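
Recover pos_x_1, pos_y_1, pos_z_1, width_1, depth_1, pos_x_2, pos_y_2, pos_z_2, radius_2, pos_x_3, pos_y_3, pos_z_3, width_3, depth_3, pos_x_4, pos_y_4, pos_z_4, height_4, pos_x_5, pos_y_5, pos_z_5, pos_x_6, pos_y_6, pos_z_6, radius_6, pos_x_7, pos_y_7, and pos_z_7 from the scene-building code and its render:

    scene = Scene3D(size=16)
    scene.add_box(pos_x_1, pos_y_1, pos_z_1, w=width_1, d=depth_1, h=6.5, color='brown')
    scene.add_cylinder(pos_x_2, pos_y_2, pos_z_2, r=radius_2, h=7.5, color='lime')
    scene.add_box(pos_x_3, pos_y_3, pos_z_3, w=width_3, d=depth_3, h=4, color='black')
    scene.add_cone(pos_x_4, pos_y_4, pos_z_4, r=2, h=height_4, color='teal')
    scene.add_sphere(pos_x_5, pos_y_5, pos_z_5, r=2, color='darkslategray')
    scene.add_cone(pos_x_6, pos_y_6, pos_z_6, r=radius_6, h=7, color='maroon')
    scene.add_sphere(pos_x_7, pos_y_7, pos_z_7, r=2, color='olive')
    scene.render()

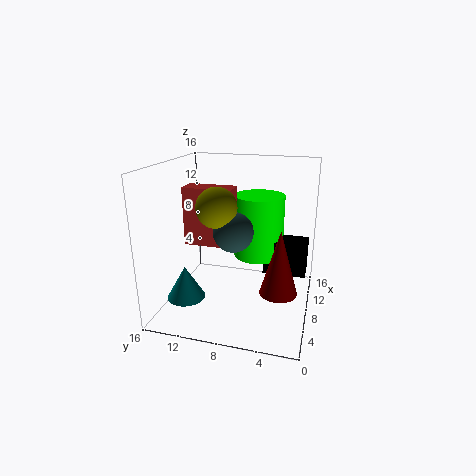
pos_x_1 = 7; pos_y_1 = 8.5; pos_z_1 = 7; width_1 = 2.5; depth_1 = 5.5; pos_x_2 = 12; pos_y_2 = 6.5; pos_z_2 = 4.5; radius_2 = 3; pos_x_3 = 10; pos_y_3 = 0.5; pos_z_3 = 3; width_3 = 3; depth_3 = 5; pos_x_4 = 3.5; pos_y_4 = 12.5; pos_z_4 = 2.5; height_4 = 3.5; pos_x_5 = 4.5; pos_y_5 = 7.5; pos_z_5 = 10; pos_x_6 = 6; pos_y_6 = 3; pos_z_6 = 3; radius_6 = 2; pos_x_7 = 4; pos_y_7 = 9; pos_z_7 = 12.5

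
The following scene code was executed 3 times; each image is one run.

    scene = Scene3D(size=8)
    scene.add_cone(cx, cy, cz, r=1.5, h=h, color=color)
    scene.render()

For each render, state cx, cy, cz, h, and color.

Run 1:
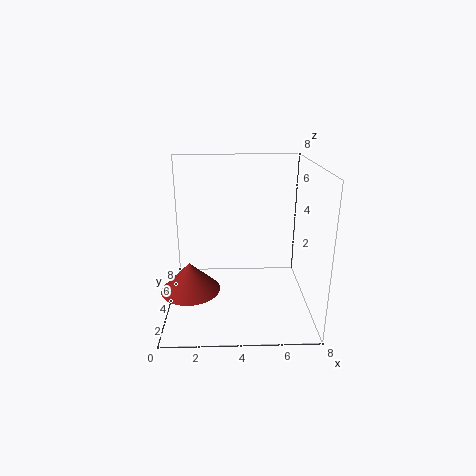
cx = 1.5, cy = 2, cz = 2, h = 1.5, color = 'brown'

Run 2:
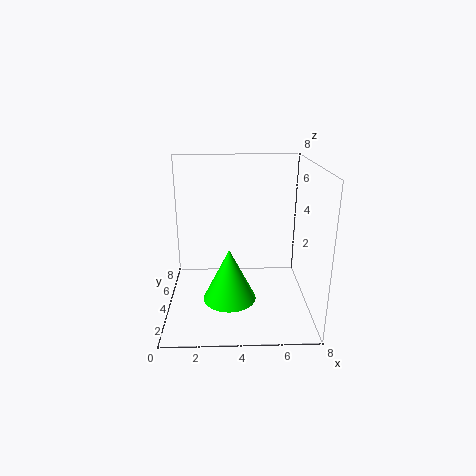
cx = 3.5, cy = 3.5, cz = 0.5, h = 3, color = 'lime'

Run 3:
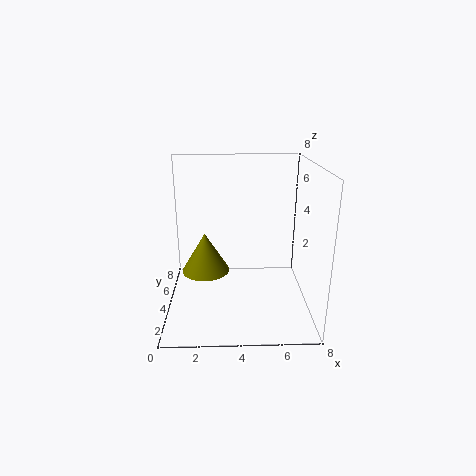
cx = 2, cy = 6, cz = 1, h = 2.5, color = 'olive'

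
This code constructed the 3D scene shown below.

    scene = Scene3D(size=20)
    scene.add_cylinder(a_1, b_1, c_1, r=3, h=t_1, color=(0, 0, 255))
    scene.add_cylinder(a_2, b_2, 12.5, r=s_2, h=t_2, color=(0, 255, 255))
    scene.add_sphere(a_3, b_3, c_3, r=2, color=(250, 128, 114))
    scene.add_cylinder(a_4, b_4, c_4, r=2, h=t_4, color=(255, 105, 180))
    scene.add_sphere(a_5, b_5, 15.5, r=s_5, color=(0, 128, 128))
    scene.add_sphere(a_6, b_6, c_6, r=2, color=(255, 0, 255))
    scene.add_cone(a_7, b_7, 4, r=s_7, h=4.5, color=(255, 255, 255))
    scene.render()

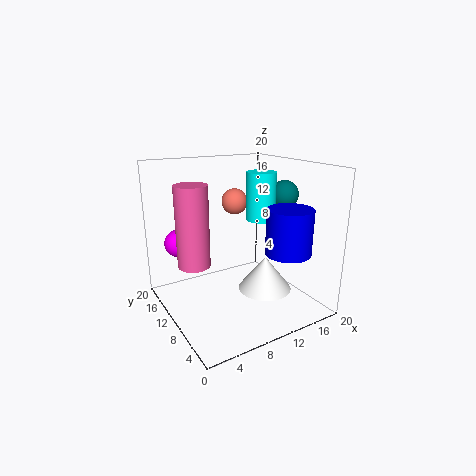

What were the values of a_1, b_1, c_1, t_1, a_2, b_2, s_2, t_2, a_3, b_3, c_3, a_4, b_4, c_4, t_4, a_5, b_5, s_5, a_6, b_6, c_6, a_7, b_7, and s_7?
a_1 = 14
b_1 = 4
c_1 = 9
t_1 = 6
a_2 = 13
b_2 = 9
s_2 = 2
t_2 = 6.5
a_3 = 13
b_3 = 16
c_3 = 13.5
a_4 = 2.5
b_4 = 8
c_4 = 8.5
t_4 = 10
a_5 = 17
b_5 = 9
s_5 = 2
a_6 = 3.5
b_6 = 16
c_6 = 8.5
a_7 = 11.5
b_7 = 5.5
s_7 = 3.5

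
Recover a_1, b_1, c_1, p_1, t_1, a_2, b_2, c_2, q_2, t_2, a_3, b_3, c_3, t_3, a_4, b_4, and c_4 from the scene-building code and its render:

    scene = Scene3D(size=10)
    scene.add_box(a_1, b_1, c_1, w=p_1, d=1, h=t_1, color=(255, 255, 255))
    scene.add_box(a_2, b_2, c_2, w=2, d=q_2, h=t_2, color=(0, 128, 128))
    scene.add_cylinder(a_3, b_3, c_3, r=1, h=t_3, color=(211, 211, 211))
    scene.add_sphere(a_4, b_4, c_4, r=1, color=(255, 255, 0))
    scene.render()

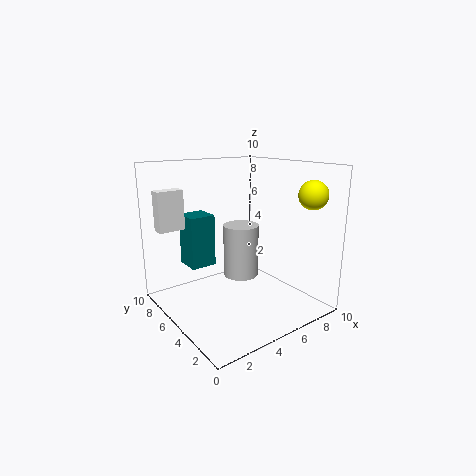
a_1 = 1
b_1 = 9
c_1 = 5
p_1 = 2
t_1 = 3
a_2 = 3
b_2 = 8
c_2 = 2
q_2 = 2
t_2 = 4
a_3 = 3
b_3 = 2
c_3 = 4
t_3 = 3
a_4 = 9
b_4 = 2
c_4 = 8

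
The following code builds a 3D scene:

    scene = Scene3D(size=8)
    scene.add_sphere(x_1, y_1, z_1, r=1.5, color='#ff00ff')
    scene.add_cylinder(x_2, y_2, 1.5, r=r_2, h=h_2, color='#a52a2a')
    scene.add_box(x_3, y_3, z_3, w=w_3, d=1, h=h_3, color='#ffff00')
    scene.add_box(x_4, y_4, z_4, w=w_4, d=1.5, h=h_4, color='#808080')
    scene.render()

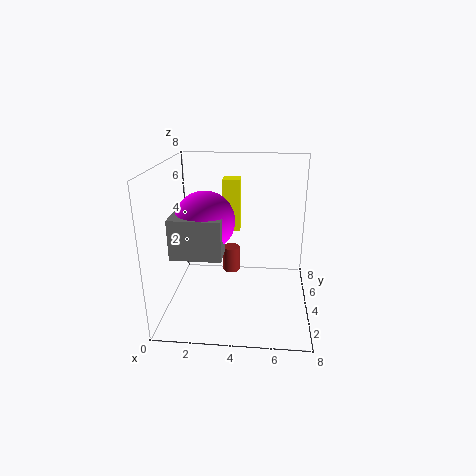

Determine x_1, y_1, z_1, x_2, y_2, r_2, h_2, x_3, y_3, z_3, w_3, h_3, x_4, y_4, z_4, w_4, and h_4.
x_1 = 2.5; y_1 = 2.5; z_1 = 5.5; x_2 = 3.5; y_2 = 5; r_2 = 0.5; h_2 = 1.5; x_3 = 3; y_3 = 5; z_3 = 4; w_3 = 1; h_3 = 3; x_4 = 1; y_4 = 1; z_4 = 4; w_4 = 2.5; h_4 = 2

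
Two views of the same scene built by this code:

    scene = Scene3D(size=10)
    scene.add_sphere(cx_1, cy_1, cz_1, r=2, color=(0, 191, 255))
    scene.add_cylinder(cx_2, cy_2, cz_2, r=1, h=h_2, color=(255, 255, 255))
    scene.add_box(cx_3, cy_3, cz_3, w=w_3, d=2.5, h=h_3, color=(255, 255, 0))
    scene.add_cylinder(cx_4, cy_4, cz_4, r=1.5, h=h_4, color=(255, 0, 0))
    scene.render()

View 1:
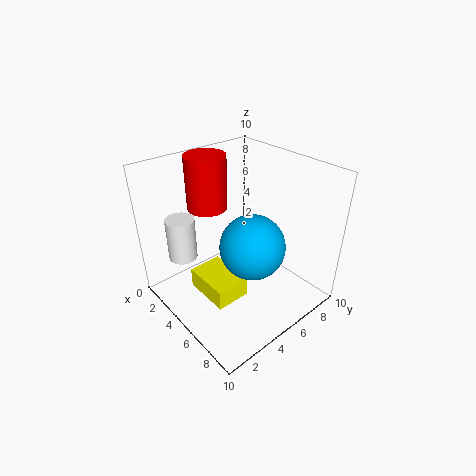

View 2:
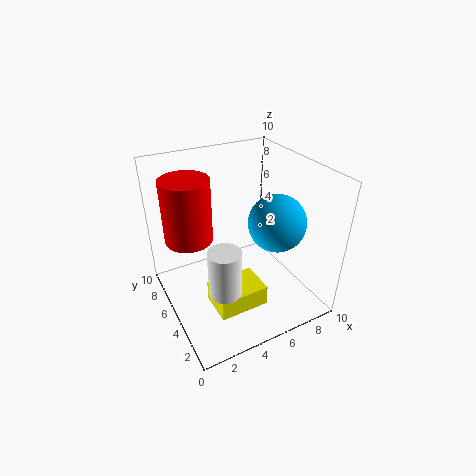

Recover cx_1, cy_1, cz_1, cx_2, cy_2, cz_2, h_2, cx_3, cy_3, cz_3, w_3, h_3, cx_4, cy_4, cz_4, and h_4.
cx_1 = 7.5
cy_1 = 4
cz_1 = 6
cx_2 = 2.5
cy_2 = 2
cz_2 = 3.5
h_2 = 3
cx_3 = 2.5
cy_3 = 2.5
cz_3 = 0.5
w_3 = 3.5
h_3 = 1.5
cx_4 = 1.5
cy_4 = 5
cz_4 = 6
h_4 = 4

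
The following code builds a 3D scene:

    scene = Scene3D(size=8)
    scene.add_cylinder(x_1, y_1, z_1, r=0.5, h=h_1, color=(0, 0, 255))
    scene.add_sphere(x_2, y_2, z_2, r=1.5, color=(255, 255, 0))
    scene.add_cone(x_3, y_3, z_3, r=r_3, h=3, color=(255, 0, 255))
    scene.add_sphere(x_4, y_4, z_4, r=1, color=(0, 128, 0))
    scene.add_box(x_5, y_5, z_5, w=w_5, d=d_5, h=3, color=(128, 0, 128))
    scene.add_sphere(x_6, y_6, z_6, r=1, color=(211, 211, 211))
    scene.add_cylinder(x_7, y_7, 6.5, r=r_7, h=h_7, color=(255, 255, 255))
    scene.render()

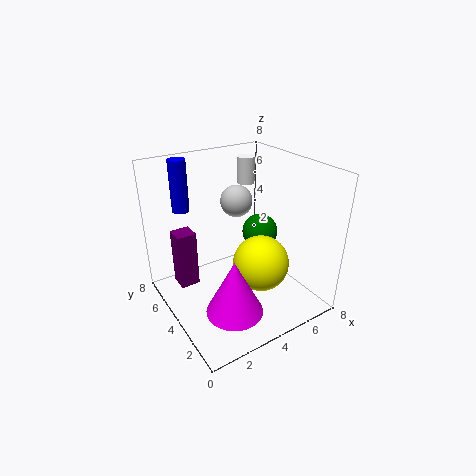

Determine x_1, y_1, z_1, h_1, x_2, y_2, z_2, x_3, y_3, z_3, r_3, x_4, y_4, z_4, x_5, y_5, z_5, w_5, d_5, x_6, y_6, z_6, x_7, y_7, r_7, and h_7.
x_1 = 2
y_1 = 7
z_1 = 5
h_1 = 3
x_2 = 4.5
y_2 = 2.5
z_2 = 3
x_3 = 2.5
y_3 = 2
z_3 = 1
r_3 = 1.5
x_4 = 5.5
y_4 = 4
z_4 = 4
x_5 = 0.5
y_5 = 4
z_5 = 2
w_5 = 1
d_5 = 1
x_6 = 5.5
y_6 = 6.5
z_6 = 5
x_7 = 5.5
y_7 = 5.5
r_7 = 0.5
h_7 = 1.5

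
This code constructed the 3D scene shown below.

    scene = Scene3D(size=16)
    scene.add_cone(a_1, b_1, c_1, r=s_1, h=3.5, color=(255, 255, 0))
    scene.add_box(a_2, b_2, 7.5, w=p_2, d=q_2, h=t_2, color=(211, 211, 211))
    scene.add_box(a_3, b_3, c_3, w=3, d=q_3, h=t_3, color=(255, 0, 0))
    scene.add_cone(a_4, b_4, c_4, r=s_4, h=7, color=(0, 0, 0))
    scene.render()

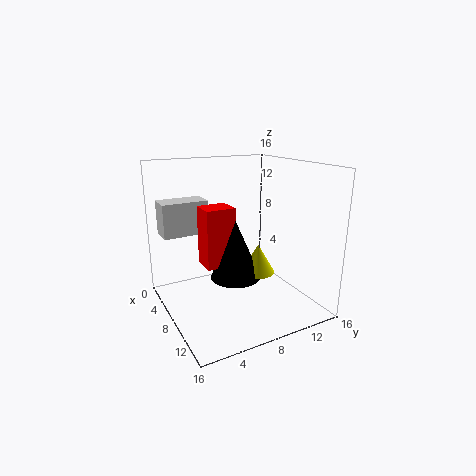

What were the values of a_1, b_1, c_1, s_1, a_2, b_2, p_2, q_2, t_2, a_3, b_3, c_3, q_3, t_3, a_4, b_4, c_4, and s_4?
a_1 = 7.5
b_1 = 11
c_1 = 3
s_1 = 2
a_2 = 0.5
b_2 = 1
p_2 = 3
q_2 = 5.5
t_2 = 4
a_3 = 3.5
b_3 = 5
c_3 = 4
q_3 = 3.5
t_3 = 7
a_4 = 6.5
b_4 = 8.5
c_4 = 2.5
s_4 = 3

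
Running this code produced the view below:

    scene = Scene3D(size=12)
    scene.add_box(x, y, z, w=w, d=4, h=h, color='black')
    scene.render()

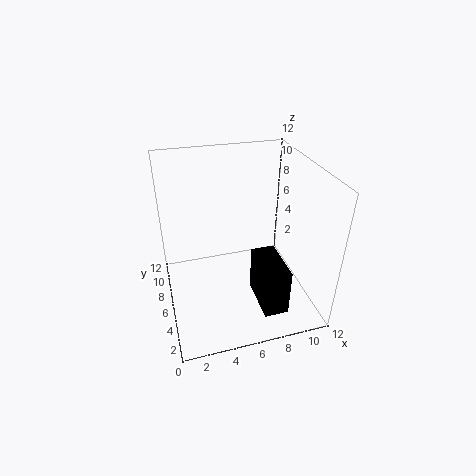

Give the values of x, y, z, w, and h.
x = 7
y = 1.5
z = 1
w = 2
h = 4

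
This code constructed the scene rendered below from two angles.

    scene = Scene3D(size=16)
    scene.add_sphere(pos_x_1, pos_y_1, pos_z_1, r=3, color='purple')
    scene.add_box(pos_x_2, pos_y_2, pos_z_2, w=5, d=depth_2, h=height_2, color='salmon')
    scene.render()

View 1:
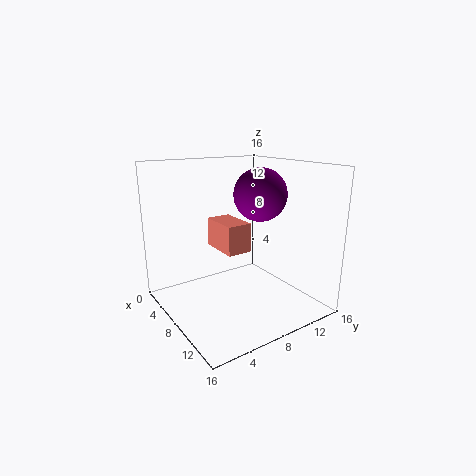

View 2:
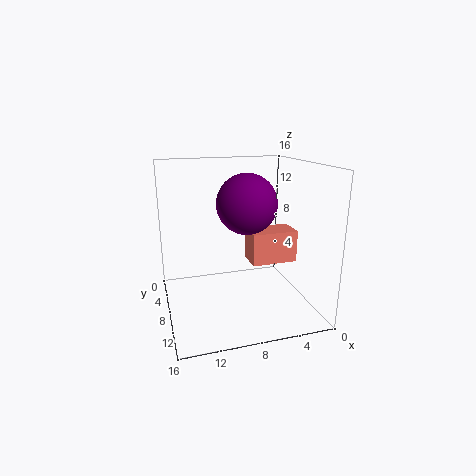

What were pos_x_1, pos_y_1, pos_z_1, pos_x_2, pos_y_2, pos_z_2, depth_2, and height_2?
pos_x_1 = 8
pos_y_1 = 11
pos_z_1 = 12.5
pos_x_2 = 2
pos_y_2 = 7.5
pos_z_2 = 5.5
depth_2 = 3
height_2 = 3.5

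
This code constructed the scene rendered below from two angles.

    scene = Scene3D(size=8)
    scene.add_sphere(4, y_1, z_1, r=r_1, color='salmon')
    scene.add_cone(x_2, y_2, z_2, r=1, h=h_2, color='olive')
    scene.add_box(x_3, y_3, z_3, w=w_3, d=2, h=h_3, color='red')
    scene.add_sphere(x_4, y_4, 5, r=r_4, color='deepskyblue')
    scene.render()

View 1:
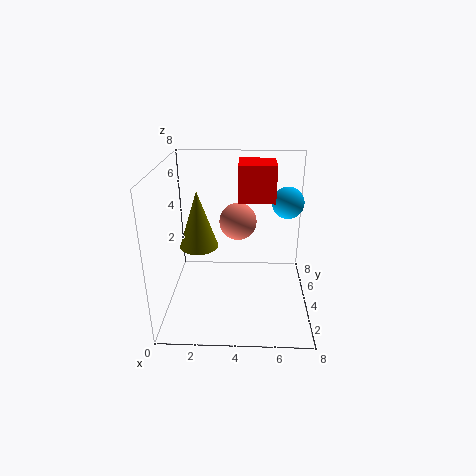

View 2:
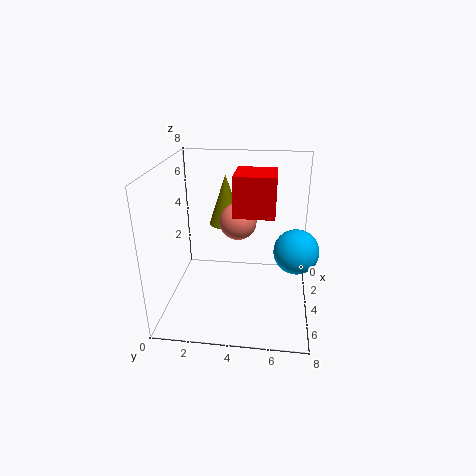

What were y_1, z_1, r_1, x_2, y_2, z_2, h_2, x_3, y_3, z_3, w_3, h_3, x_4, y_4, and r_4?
y_1 = 4
z_1 = 5
r_1 = 1
x_2 = 2
y_2 = 3
z_2 = 4
h_2 = 3
x_3 = 4
y_3 = 4
z_3 = 6
w_3 = 2
h_3 = 2
x_4 = 7
y_4 = 7
r_4 = 1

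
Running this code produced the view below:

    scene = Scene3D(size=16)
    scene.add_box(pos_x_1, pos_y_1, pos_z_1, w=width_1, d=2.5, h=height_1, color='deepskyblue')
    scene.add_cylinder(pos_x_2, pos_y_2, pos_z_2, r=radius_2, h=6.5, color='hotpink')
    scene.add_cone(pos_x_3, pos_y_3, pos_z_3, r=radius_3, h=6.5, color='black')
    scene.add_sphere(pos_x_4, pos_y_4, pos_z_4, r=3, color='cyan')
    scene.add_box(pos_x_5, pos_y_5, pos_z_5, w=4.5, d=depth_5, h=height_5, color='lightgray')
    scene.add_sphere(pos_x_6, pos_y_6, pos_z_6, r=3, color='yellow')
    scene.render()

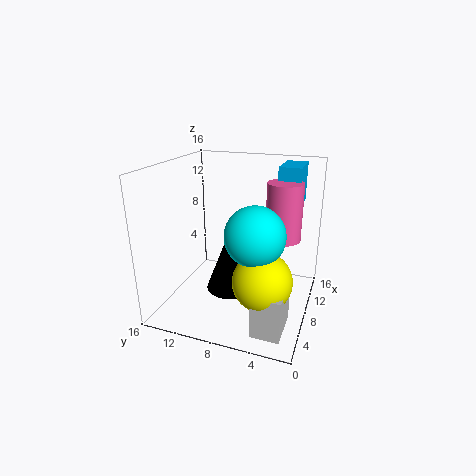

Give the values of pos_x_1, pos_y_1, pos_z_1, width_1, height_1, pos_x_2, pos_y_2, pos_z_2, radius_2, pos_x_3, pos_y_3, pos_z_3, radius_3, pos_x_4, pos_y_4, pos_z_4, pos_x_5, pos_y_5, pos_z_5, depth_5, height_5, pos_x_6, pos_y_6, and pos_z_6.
pos_x_1 = 11
pos_y_1 = 2
pos_z_1 = 11
width_1 = 4.5
height_1 = 4.5
pos_x_2 = 10.5
pos_y_2 = 3.5
pos_z_2 = 7.5
radius_2 = 2
pos_x_3 = 4.5
pos_y_3 = 7.5
pos_z_3 = 4
radius_3 = 2.5
pos_x_4 = 4.5
pos_y_4 = 5
pos_z_4 = 10
pos_x_5 = 1.5
pos_y_5 = 1.5
pos_z_5 = 0.5
depth_5 = 3
height_5 = 4.5
pos_x_6 = 4
pos_y_6 = 4
pos_z_6 = 5.5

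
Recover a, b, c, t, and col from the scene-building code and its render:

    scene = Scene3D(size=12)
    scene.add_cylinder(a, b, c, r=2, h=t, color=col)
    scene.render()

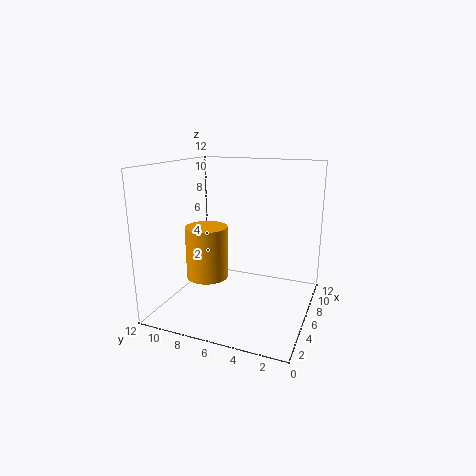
a = 8, b = 10, c = 1, t = 5, col = 'orange'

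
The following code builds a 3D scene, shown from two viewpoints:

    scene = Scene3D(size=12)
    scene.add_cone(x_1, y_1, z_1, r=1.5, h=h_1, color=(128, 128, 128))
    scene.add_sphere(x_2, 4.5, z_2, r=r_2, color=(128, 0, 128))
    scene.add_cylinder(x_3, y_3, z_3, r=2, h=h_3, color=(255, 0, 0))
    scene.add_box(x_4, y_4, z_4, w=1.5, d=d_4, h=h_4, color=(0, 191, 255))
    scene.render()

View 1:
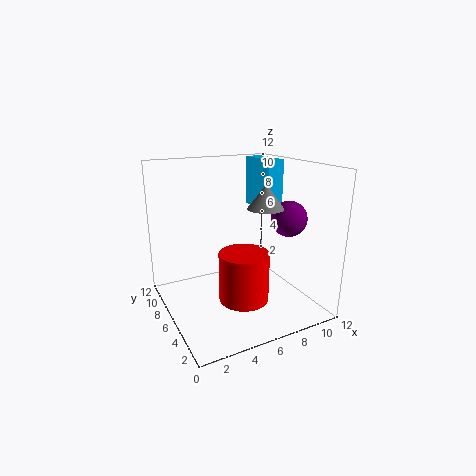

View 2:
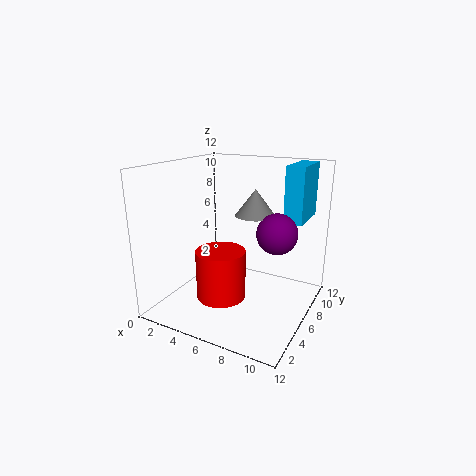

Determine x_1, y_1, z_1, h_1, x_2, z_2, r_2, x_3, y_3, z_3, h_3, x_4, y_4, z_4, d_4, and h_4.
x_1 = 8; y_1 = 5; z_1 = 8.5; h_1 = 2; x_2 = 10; z_2 = 7.5; r_2 = 1.5; x_3 = 5.5; y_3 = 4; z_3 = 1.5; h_3 = 4; x_4 = 9.5; y_4 = 7; z_4 = 7.5; d_4 = 4; h_4 = 4.5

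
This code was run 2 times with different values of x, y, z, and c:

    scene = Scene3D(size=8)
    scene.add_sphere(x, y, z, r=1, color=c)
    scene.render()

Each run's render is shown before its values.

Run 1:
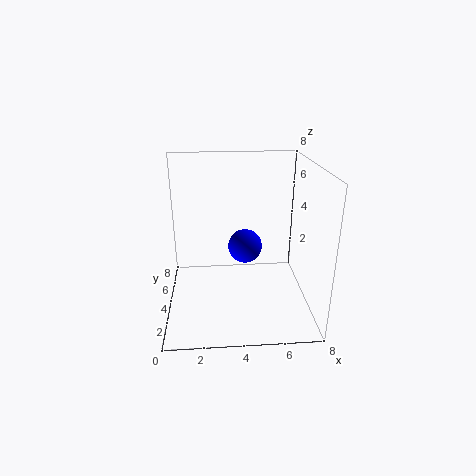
x = 4.5, y = 5, z = 3, c = 'blue'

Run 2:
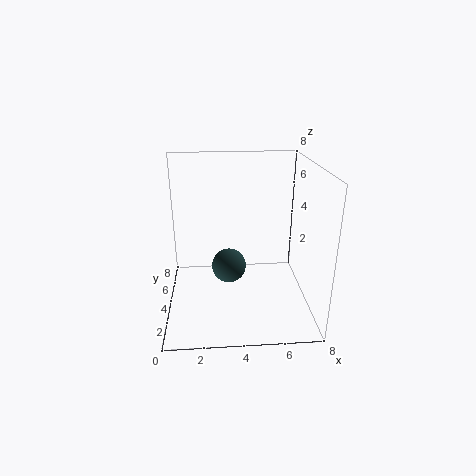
x = 3.5, y = 4.5, z = 2, c = 'darkslategray'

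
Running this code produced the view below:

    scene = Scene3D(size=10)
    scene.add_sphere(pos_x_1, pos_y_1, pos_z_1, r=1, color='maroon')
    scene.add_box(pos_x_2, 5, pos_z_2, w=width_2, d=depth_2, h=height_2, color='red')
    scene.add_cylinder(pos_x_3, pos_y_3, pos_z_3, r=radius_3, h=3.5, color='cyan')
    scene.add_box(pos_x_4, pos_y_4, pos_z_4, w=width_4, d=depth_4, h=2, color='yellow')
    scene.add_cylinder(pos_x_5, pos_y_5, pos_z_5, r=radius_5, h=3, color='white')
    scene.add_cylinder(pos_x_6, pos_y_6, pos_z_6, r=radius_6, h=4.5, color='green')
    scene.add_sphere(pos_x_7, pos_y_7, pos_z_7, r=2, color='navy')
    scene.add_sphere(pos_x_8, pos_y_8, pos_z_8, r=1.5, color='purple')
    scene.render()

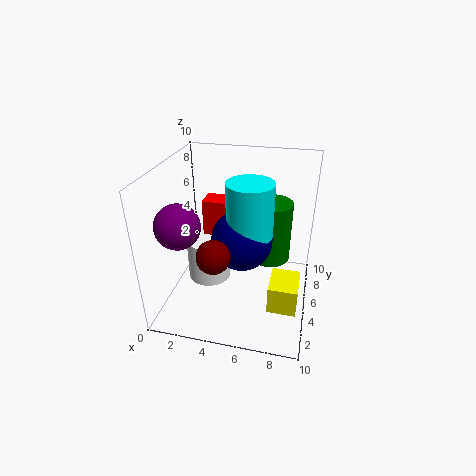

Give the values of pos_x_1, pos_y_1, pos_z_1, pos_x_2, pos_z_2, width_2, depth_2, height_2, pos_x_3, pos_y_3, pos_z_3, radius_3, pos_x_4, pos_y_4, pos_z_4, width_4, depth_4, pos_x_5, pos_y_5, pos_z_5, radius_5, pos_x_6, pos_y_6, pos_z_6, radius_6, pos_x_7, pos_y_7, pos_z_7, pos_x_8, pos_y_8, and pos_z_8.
pos_x_1 = 4.5, pos_y_1 = 1, pos_z_1 = 6, pos_x_2 = 2.5, pos_z_2 = 5, width_2 = 2, depth_2 = 1.5, height_2 = 2.5, pos_x_3 = 6, pos_y_3 = 4, pos_z_3 = 6, radius_3 = 1.5, pos_x_4 = 7.5, pos_y_4 = 3, pos_z_4 = 0.5, width_4 = 2, depth_4 = 2.5, pos_x_5 = 3, pos_y_5 = 4.5, pos_z_5 = 2, radius_5 = 1.5, pos_x_6 = 7, pos_y_6 = 7, pos_z_6 = 2.5, radius_6 = 1.5, pos_x_7 = 5.5, pos_y_7 = 4, pos_z_7 = 5.5, pos_x_8 = 1.5, pos_y_8 = 3, pos_z_8 = 6.5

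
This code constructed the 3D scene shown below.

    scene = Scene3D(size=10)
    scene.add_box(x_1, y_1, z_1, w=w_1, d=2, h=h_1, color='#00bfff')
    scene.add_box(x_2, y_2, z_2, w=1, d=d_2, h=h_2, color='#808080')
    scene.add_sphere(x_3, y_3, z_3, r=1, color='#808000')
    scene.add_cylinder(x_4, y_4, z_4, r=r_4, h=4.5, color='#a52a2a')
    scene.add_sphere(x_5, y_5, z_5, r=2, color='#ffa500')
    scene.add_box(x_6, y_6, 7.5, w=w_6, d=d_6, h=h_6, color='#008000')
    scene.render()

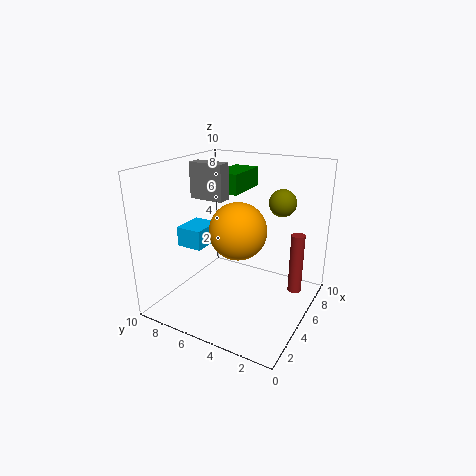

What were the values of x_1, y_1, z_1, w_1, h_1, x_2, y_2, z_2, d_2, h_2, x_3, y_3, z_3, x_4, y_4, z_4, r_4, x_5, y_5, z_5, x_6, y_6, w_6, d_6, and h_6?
x_1 = 4.5, y_1 = 8, z_1 = 3.5, w_1 = 2.5, h_1 = 1.5, x_2 = 4.5, y_2 = 6, z_2 = 7.5, d_2 = 2.5, h_2 = 2.5, x_3 = 8, y_3 = 3, z_3 = 7, x_4 = 7.5, y_4 = 1.5, z_4 = 0.5, r_4 = 0.5, x_5 = 5, y_5 = 5, z_5 = 5.5, x_6 = 6.5, y_6 = 6, w_6 = 3.5, d_6 = 2, h_6 = 1.5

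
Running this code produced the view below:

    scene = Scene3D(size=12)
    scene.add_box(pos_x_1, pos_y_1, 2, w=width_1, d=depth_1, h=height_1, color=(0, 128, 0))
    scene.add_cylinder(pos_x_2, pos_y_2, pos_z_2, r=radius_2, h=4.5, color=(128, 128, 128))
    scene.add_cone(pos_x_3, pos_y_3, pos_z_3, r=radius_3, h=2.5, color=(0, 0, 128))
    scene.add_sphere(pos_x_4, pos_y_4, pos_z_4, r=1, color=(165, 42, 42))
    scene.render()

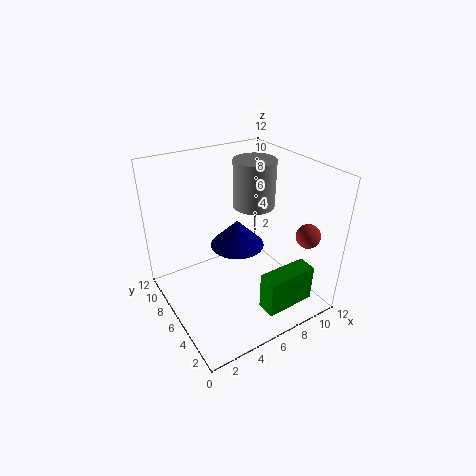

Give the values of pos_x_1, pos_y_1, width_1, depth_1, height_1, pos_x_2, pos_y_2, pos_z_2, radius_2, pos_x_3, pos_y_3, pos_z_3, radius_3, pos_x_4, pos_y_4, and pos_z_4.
pos_x_1 = 5.5, pos_y_1 = 0.5, width_1 = 4, depth_1 = 1.5, height_1 = 3, pos_x_2 = 10, pos_y_2 = 9.5, pos_z_2 = 6.5, radius_2 = 2, pos_x_3 = 7.5, pos_y_3 = 8.5, pos_z_3 = 3.5, radius_3 = 2.5, pos_x_4 = 10.5, pos_y_4 = 2.5, pos_z_4 = 6.5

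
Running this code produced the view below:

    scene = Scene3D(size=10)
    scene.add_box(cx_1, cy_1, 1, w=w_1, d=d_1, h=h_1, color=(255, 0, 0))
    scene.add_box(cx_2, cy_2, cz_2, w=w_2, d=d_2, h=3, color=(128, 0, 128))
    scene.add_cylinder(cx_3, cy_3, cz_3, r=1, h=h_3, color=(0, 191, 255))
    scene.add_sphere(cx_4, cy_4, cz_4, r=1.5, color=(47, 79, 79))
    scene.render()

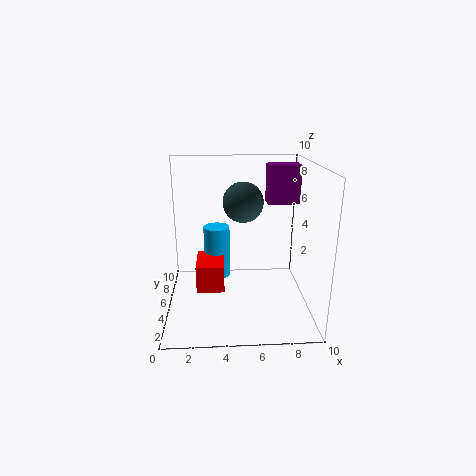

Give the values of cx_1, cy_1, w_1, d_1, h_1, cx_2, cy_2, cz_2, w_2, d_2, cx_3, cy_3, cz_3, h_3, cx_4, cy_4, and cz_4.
cx_1 = 2, cy_1 = 4.5, w_1 = 2, d_1 = 3, h_1 = 2, cx_2 = 7.5, cy_2 = 8, cz_2 = 6.5, w_2 = 2.5, d_2 = 1.5, cx_3 = 3.5, cy_3 = 7.5, cz_3 = 1, h_3 = 4, cx_4 = 5.5, cy_4 = 7, cz_4 = 7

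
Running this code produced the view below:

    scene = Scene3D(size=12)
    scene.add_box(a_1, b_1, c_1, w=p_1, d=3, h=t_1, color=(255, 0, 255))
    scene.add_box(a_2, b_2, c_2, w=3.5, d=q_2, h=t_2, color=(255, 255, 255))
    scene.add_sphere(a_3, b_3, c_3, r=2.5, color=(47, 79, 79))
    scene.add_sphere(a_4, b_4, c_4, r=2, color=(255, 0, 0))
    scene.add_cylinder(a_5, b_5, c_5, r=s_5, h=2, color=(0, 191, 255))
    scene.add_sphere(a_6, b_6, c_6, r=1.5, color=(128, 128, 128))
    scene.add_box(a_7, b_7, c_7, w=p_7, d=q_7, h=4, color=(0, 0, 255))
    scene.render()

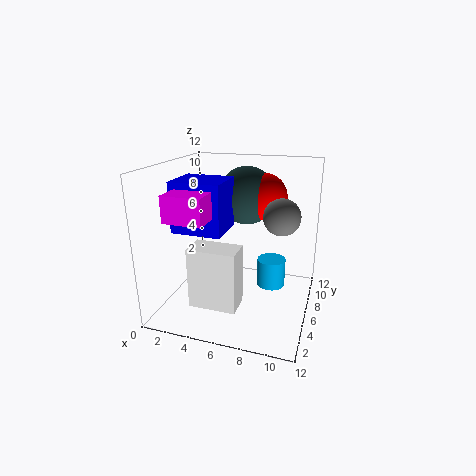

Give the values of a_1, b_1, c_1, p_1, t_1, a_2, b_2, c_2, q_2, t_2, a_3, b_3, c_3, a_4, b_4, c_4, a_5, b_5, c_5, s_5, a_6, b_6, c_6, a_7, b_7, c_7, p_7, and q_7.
a_1 = 2, b_1 = 1, c_1 = 8.5, p_1 = 3, t_1 = 2, a_2 = 4, b_2 = 0.5, c_2 = 2.5, q_2 = 2, t_2 = 4.5, a_3 = 6, b_3 = 8.5, c_3 = 9, a_4 = 7.5, b_4 = 8.5, c_4 = 9, a_5 = 9.5, b_5 = 3, c_5 = 4, s_5 = 1, a_6 = 9.5, b_6 = 6.5, c_6 = 8, a_7 = 1.5, b_7 = 3, c_7 = 7, p_7 = 4, q_7 = 3.5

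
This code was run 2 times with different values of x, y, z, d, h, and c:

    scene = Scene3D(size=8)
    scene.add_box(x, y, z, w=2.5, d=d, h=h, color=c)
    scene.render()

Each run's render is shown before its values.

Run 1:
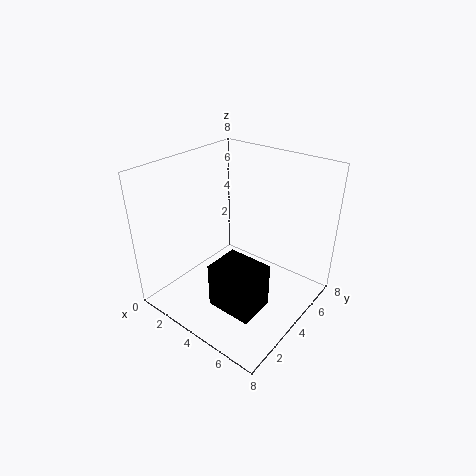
x = 4
y = 1.5
z = 1
d = 2
h = 2.5
c = 'black'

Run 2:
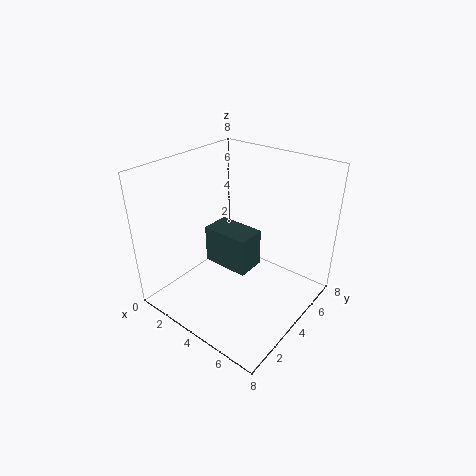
x = 3
y = 2.5
z = 3
d = 1.5
h = 2
c = 'darkslategray'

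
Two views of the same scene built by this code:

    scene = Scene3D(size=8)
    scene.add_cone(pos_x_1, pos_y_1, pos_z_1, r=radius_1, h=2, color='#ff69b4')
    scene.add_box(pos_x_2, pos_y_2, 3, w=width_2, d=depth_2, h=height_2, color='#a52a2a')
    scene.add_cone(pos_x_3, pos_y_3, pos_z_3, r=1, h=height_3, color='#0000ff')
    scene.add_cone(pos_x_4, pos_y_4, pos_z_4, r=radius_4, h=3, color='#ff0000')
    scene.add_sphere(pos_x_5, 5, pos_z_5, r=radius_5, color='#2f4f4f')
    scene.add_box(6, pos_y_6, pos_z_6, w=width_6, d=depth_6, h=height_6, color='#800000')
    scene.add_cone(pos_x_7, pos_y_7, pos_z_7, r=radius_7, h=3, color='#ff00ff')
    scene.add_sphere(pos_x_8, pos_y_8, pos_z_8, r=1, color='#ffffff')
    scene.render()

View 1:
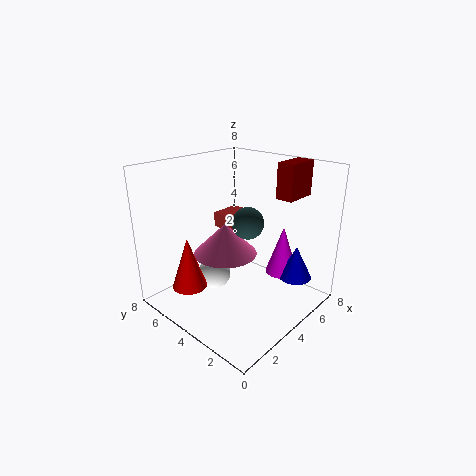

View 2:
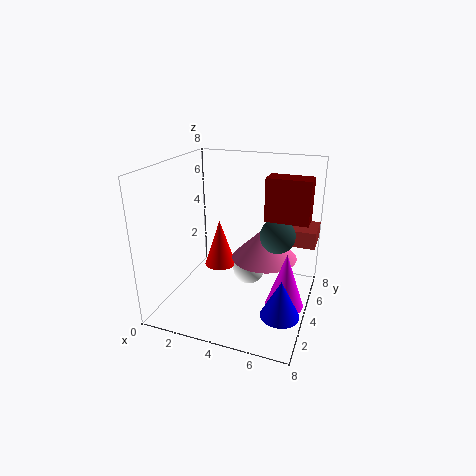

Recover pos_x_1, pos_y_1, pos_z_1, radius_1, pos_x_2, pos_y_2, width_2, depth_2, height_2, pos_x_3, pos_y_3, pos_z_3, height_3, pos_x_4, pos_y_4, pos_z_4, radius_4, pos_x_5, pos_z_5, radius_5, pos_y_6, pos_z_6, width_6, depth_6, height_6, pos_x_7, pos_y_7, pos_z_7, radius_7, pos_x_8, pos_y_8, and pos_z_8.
pos_x_1 = 5, pos_y_1 = 6, pos_z_1 = 2, radius_1 = 2, pos_x_2 = 6, pos_y_2 = 6, width_2 = 2, depth_2 = 2, height_2 = 1, pos_x_3 = 7, pos_y_3 = 2, pos_z_3 = 1, height_3 = 2, pos_x_4 = 2, pos_y_4 = 6, pos_z_4 = 1, radius_4 = 1, pos_x_5 = 6, pos_z_5 = 4, radius_5 = 1, pos_y_6 = 2, pos_z_6 = 6, width_6 = 2, depth_6 = 1, height_6 = 2, pos_x_7 = 7, pos_y_7 = 3, pos_z_7 = 1, radius_7 = 1, pos_x_8 = 4, pos_y_8 = 6, pos_z_8 = 1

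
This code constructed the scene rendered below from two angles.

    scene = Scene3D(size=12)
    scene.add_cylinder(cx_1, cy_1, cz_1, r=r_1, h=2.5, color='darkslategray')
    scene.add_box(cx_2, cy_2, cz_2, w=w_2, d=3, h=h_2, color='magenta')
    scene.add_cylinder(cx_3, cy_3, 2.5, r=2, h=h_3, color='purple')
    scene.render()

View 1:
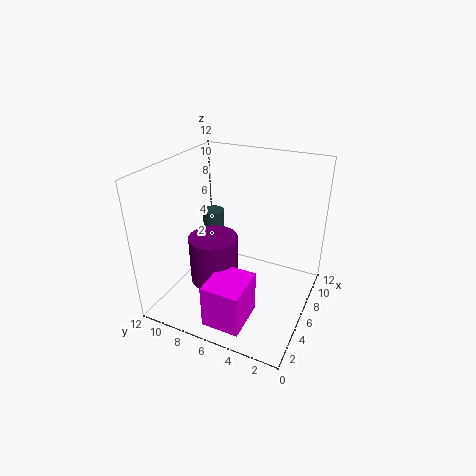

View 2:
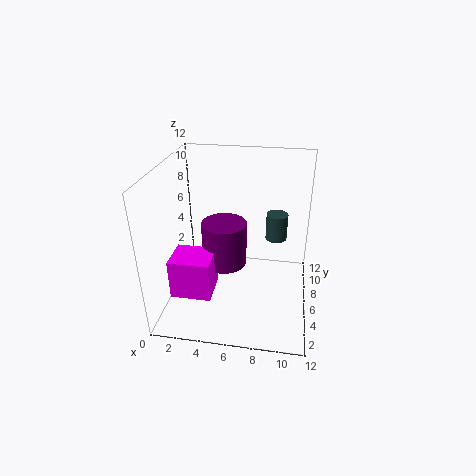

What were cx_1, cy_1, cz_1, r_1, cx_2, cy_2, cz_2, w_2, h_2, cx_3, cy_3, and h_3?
cx_1 = 9, cy_1 = 10, cz_1 = 4, r_1 = 1, cx_2 = 0.5, cy_2 = 3.5, cz_2 = 1, w_2 = 3.5, h_2 = 3.5, cx_3 = 4.5, cy_3 = 7.5, h_3 = 4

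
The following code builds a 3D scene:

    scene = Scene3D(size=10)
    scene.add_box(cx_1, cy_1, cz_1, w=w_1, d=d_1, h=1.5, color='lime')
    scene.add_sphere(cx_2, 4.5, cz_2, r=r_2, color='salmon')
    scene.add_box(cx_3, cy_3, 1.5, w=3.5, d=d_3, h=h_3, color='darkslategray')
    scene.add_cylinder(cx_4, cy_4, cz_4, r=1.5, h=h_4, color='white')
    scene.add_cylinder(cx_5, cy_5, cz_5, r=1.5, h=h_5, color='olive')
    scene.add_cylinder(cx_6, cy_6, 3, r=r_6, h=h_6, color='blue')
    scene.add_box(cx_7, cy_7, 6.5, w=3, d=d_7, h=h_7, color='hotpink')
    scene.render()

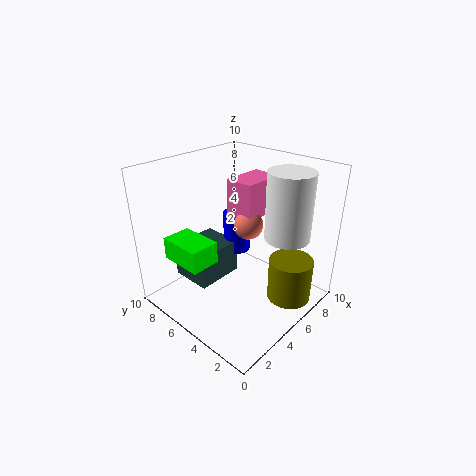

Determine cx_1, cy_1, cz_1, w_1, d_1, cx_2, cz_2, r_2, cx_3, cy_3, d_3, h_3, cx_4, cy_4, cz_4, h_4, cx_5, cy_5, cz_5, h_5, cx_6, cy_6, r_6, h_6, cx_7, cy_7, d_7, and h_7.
cx_1 = 1, cy_1 = 5, cz_1 = 4, w_1 = 2, d_1 = 3, cx_2 = 5.5, cz_2 = 6, r_2 = 1, cx_3 = 2.5, cy_3 = 6, d_3 = 3, h_3 = 2.5, cx_4 = 6.5, cy_4 = 2, cz_4 = 5.5, h_4 = 4.5, cx_5 = 6.5, cy_5 = 1.5, cz_5 = 1, h_5 = 3, cx_6 = 6.5, cy_6 = 6.5, r_6 = 1, h_6 = 3, cx_7 = 5, cy_7 = 4, d_7 = 2, h_7 = 2.5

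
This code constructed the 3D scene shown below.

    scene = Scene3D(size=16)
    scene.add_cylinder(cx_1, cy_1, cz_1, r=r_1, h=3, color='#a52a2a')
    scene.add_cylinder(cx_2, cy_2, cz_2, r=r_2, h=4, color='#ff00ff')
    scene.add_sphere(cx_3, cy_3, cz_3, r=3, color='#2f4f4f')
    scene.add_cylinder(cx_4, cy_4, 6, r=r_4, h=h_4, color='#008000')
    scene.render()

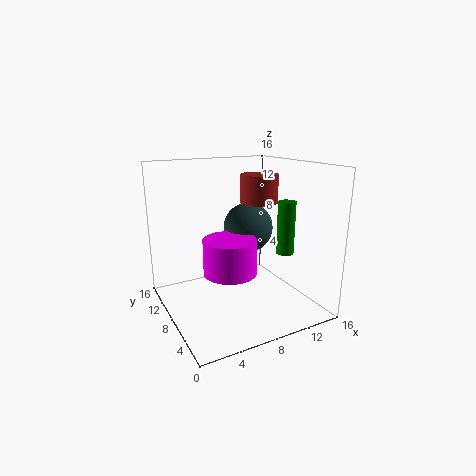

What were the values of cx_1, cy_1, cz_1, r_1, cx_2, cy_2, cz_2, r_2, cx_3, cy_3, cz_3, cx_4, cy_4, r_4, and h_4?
cx_1 = 10, cy_1 = 7, cz_1 = 12, r_1 = 2, cx_2 = 7, cy_2 = 8, cz_2 = 4, r_2 = 3, cx_3 = 11, cy_3 = 11, cz_3 = 8, cx_4 = 13, cy_4 = 6, r_4 = 1, h_4 = 6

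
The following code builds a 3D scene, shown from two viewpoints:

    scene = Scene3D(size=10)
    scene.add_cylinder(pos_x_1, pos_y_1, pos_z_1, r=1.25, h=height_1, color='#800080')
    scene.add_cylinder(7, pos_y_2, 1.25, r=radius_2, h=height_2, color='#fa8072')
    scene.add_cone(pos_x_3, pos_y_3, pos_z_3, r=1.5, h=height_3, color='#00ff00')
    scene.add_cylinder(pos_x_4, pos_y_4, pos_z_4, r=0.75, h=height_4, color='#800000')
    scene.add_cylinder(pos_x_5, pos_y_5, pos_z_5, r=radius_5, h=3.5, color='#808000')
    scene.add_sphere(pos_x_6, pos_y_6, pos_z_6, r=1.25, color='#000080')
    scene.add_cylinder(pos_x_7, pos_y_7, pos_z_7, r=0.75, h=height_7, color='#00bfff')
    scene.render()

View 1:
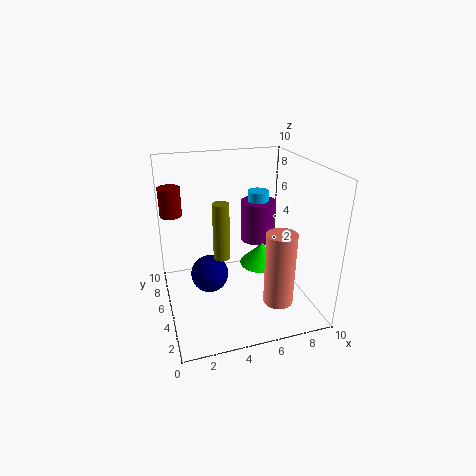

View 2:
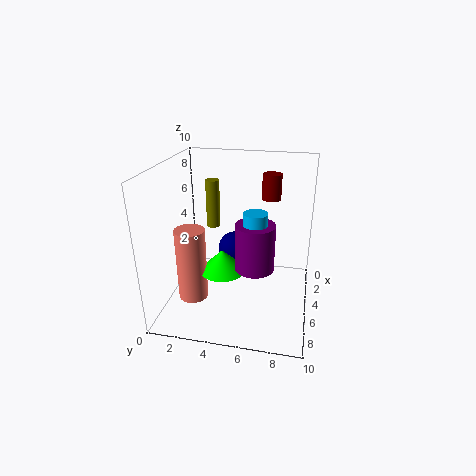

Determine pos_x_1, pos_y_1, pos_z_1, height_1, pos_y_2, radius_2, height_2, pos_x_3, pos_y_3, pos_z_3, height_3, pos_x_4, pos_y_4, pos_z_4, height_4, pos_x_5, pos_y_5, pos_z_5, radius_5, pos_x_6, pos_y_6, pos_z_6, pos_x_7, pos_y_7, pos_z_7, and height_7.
pos_x_1 = 7; pos_y_1 = 6.5; pos_z_1 = 4; height_1 = 3; pos_y_2 = 2.25; radius_2 = 1; height_2 = 5; pos_x_3 = 6.5; pos_y_3 = 4.25; pos_z_3 = 3.25; height_3 = 1.5; pos_x_4 = 0.75; pos_y_4 = 6.75; pos_z_4 = 6.5; height_4 = 2; pos_x_5 = 3.25; pos_y_5 = 2.75; pos_z_5 = 5; radius_5 = 0.5; pos_x_6 = 2.75; pos_y_6 = 4.25; pos_z_6 = 3; pos_x_7 = 7; pos_y_7 = 6.5; pos_z_7 = 5; height_7 = 2.75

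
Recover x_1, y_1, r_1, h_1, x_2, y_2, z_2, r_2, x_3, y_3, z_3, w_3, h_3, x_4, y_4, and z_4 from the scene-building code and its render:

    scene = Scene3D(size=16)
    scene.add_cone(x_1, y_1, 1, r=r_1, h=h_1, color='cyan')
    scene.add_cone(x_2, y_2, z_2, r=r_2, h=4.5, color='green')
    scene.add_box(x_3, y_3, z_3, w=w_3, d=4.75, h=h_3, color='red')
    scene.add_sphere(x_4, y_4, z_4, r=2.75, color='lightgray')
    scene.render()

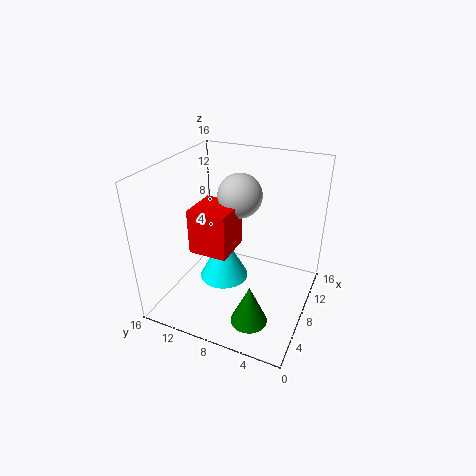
x_1 = 9.75
y_1 = 10.75
r_1 = 3
h_1 = 5.75
x_2 = 4.25
y_2 = 5
z_2 = 0.25
r_2 = 2
x_3 = 7.5
y_3 = 9.5
z_3 = 4.75
w_3 = 5
h_3 = 5.5
x_4 = 13
y_4 = 10
z_4 = 10.75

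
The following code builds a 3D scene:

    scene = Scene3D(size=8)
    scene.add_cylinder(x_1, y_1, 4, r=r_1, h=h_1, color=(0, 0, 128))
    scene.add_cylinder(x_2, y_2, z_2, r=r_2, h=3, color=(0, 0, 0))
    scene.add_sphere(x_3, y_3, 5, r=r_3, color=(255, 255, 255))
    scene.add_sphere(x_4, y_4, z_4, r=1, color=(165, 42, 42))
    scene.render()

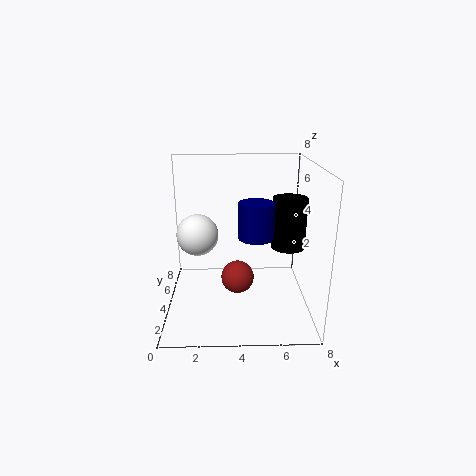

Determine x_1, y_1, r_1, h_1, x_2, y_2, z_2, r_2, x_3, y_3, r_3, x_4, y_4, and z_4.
x_1 = 5; y_1 = 4; r_1 = 1; h_1 = 2; x_2 = 7; y_2 = 5; z_2 = 3; r_2 = 1; x_3 = 2; y_3 = 2; r_3 = 1; x_4 = 4; y_4 = 5; z_4 = 1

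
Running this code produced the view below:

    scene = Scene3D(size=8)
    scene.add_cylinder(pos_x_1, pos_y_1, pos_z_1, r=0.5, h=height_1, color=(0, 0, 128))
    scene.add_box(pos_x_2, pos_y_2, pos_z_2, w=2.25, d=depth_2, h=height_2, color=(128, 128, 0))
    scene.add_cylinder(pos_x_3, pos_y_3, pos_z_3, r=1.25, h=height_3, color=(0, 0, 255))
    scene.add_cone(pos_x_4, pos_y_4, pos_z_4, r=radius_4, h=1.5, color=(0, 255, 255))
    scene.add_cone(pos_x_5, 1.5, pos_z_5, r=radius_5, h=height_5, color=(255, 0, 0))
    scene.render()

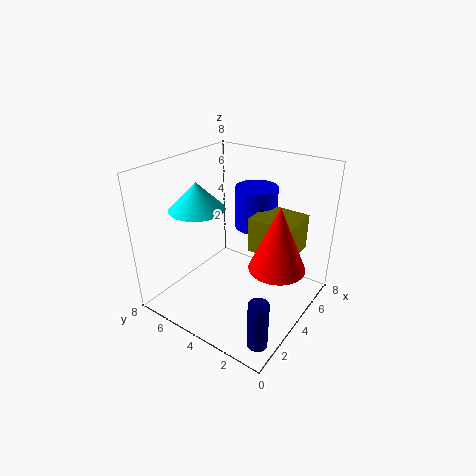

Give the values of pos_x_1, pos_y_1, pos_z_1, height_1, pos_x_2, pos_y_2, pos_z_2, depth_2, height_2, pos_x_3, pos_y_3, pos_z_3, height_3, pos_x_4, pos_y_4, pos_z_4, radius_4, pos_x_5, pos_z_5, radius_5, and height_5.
pos_x_1 = 1, pos_y_1 = 0.75, pos_z_1 = 0.5, height_1 = 2.5, pos_x_2 = 4.25, pos_y_2 = 1, pos_z_2 = 3.25, depth_2 = 2.5, height_2 = 2, pos_x_3 = 6.25, pos_y_3 = 4.25, pos_z_3 = 3.75, height_3 = 2.5, pos_x_4 = 2.75, pos_y_4 = 5.75, pos_z_4 = 5.75, radius_4 = 1.5, pos_x_5 = 4, pos_z_5 = 3, radius_5 = 1.5, height_5 = 3.5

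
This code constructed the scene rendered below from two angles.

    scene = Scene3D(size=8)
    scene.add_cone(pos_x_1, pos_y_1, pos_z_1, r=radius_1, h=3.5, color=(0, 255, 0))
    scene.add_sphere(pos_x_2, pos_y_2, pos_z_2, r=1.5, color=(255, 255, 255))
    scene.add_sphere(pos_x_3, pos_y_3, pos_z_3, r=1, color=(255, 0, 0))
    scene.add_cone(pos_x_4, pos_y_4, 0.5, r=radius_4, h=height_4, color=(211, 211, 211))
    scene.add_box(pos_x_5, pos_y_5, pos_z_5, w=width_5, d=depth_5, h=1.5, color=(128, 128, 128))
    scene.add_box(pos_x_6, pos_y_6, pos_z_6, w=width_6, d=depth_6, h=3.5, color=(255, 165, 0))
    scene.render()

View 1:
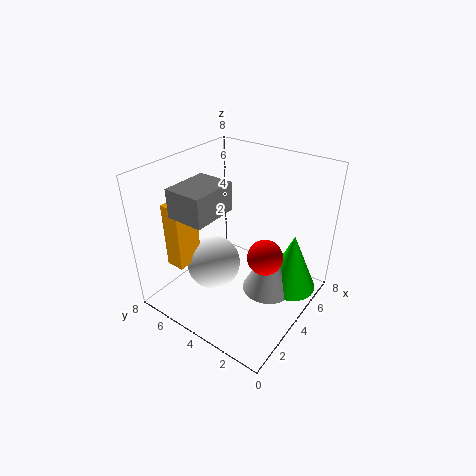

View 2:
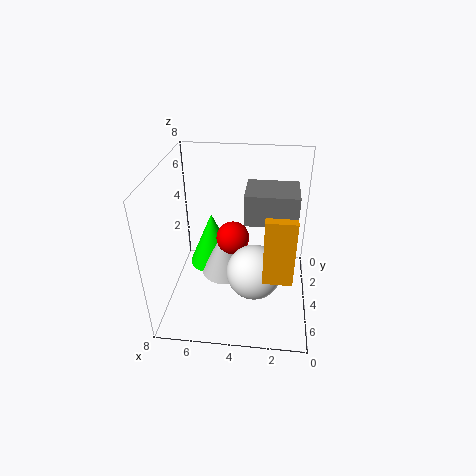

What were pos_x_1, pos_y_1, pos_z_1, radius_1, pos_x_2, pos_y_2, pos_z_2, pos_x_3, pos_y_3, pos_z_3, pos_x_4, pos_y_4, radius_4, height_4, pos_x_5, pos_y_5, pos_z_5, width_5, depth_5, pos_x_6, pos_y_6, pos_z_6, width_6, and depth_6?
pos_x_1 = 6, pos_y_1 = 1.5, pos_z_1 = 0.5, radius_1 = 1.5, pos_x_2 = 3, pos_y_2 = 5, pos_z_2 = 2.5, pos_x_3 = 4.5, pos_y_3 = 2.5, pos_z_3 = 3, pos_x_4 = 5, pos_y_4 = 2.5, radius_4 = 1.5, height_4 = 3, pos_x_5 = 1, pos_y_5 = 4, pos_z_5 = 6, width_5 = 2.5, depth_5 = 2, pos_x_6 = 1, pos_y_6 = 5.5, pos_z_6 = 3, width_6 = 1.5, depth_6 = 1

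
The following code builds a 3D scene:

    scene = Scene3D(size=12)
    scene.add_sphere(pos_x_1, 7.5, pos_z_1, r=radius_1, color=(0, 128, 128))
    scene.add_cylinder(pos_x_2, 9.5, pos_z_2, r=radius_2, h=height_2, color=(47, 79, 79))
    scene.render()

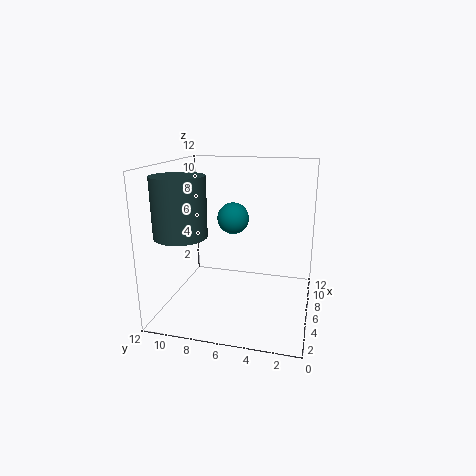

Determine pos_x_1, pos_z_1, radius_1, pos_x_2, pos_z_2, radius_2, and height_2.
pos_x_1 = 10, pos_z_1 = 6.5, radius_1 = 1.5, pos_x_2 = 2.5, pos_z_2 = 7, radius_2 = 2, height_2 = 4.5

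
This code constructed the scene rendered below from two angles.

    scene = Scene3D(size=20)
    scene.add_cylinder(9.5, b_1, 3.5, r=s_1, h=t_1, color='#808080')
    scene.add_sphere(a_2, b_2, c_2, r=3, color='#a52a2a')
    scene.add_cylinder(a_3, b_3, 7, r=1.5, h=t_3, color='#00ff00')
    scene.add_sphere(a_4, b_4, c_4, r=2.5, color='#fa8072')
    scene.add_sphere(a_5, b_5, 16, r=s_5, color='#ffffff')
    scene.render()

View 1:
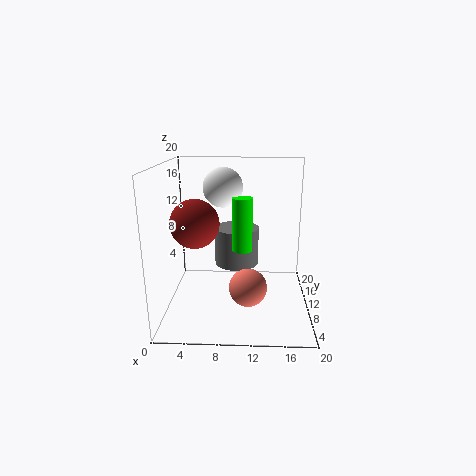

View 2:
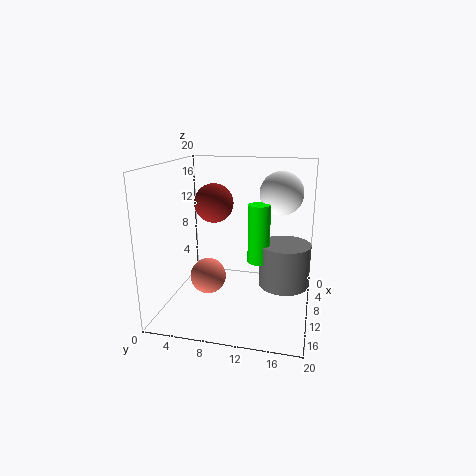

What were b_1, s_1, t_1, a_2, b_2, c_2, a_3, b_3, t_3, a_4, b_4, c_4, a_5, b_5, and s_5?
b_1 = 16.5
s_1 = 3.5
t_1 = 6
a_2 = 5
b_2 = 5
c_2 = 13.5
a_3 = 10.5
b_3 = 13
t_3 = 8
a_4 = 11.5
b_4 = 6
c_4 = 4.5
a_5 = 7.5
b_5 = 15.5
s_5 = 3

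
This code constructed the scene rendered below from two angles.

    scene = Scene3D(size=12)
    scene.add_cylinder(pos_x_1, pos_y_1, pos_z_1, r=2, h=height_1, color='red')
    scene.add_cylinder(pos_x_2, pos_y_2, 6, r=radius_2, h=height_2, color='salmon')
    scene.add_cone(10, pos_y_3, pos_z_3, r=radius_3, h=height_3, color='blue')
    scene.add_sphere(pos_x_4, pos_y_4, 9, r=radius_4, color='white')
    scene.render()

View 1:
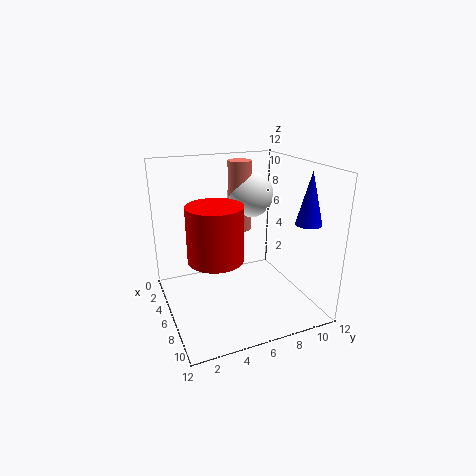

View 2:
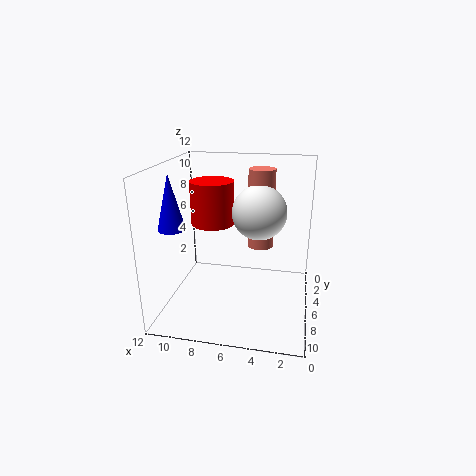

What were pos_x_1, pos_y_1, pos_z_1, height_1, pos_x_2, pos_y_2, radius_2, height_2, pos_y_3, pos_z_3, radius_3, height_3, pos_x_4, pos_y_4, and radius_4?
pos_x_1 = 9, pos_y_1 = 3, pos_z_1 = 6, height_1 = 4, pos_x_2 = 4, pos_y_2 = 7, radius_2 = 1, height_2 = 6, pos_y_3 = 10, pos_z_3 = 8, radius_3 = 1, height_3 = 4, pos_x_4 = 4, pos_y_4 = 8, radius_4 = 2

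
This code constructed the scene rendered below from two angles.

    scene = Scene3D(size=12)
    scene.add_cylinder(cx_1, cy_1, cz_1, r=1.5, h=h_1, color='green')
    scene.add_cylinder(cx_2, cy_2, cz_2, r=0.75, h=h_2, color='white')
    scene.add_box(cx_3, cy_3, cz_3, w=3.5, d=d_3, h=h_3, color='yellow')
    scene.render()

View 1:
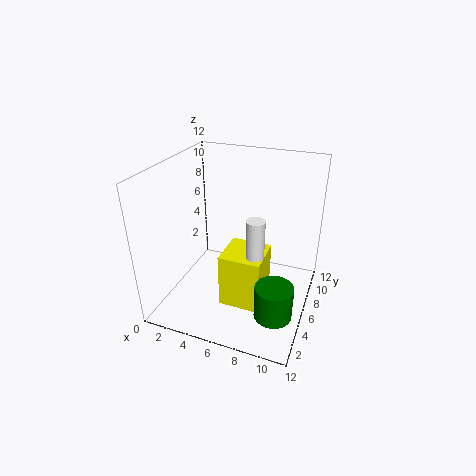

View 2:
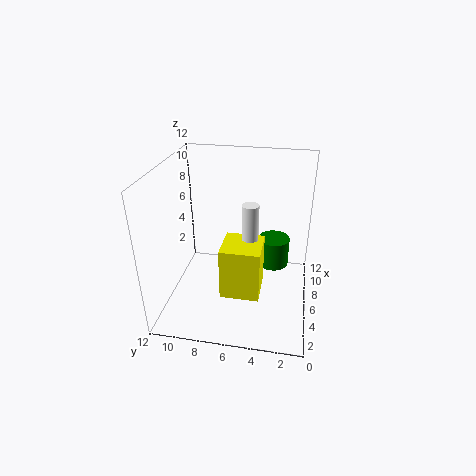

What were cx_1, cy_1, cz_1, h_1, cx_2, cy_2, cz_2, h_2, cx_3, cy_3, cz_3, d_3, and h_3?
cx_1 = 10; cy_1 = 3.25; cz_1 = 1.25; h_1 = 2.75; cx_2 = 7.75; cy_2 = 5.25; cz_2 = 3.5; h_2 = 4.75; cx_3 = 5; cy_3 = 4; cz_3 = 0.25; d_3 = 3.5; h_3 = 4.75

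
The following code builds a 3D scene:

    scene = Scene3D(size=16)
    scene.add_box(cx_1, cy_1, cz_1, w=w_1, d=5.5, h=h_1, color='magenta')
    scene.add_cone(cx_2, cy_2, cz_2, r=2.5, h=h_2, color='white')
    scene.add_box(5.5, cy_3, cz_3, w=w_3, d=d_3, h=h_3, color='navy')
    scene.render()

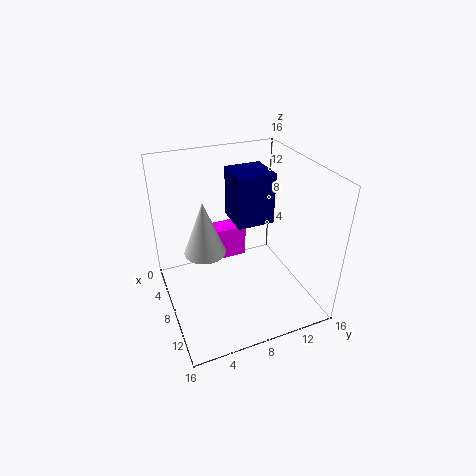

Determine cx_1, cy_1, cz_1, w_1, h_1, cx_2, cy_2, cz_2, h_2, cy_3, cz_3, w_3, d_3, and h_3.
cx_1 = 2; cy_1 = 5; cz_1 = 3; w_1 = 2.5; h_1 = 4; cx_2 = 5; cy_2 = 5; cz_2 = 5; h_2 = 6.5; cy_3 = 7.5; cz_3 = 10; w_3 = 4; d_3 = 4; h_3 = 5.5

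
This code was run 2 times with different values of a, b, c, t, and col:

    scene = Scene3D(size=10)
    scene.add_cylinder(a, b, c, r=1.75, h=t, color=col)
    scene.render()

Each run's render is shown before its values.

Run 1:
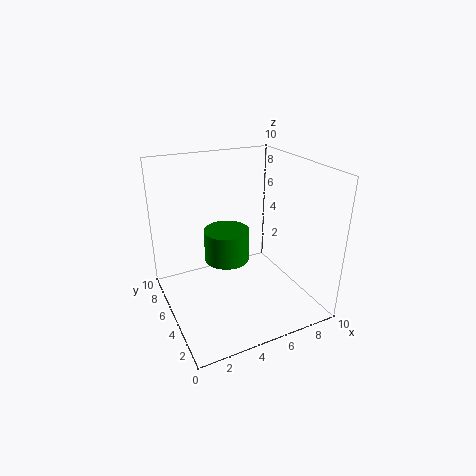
a = 5.25, b = 7.5, c = 2, t = 2.5, col = 'green'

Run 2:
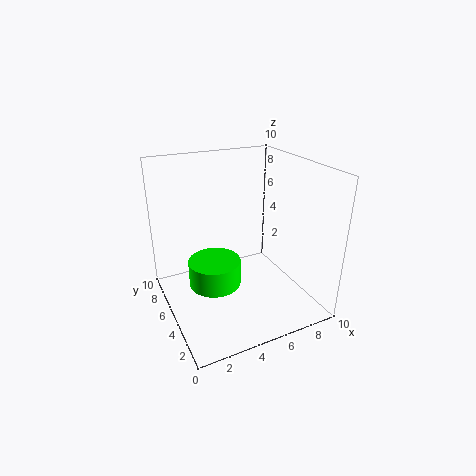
a = 3, b = 4.5, c = 2.25, t = 1.75, col = 'lime'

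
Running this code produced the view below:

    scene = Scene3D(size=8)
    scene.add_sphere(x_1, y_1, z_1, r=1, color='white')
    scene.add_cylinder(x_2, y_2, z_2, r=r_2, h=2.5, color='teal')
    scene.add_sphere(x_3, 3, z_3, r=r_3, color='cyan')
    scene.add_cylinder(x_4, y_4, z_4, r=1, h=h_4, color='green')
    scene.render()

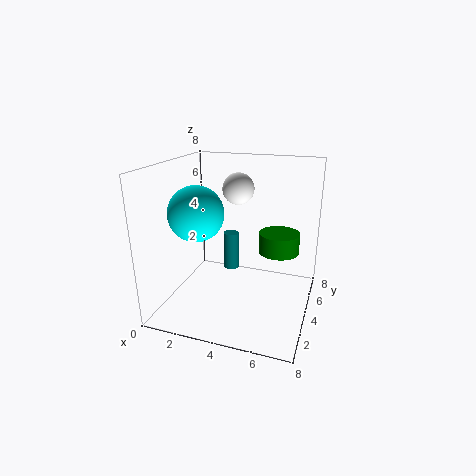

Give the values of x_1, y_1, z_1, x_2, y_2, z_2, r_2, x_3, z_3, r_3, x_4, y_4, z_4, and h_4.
x_1 = 3, y_1 = 7, z_1 = 6, x_2 = 2.5, y_2 = 7, z_2 = 0.5, r_2 = 0.5, x_3 = 2, z_3 = 5.5, r_3 = 1.5, x_4 = 6.5, y_4 = 3, z_4 = 4, h_4 = 1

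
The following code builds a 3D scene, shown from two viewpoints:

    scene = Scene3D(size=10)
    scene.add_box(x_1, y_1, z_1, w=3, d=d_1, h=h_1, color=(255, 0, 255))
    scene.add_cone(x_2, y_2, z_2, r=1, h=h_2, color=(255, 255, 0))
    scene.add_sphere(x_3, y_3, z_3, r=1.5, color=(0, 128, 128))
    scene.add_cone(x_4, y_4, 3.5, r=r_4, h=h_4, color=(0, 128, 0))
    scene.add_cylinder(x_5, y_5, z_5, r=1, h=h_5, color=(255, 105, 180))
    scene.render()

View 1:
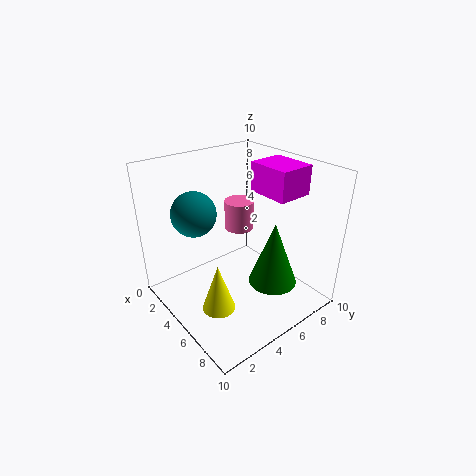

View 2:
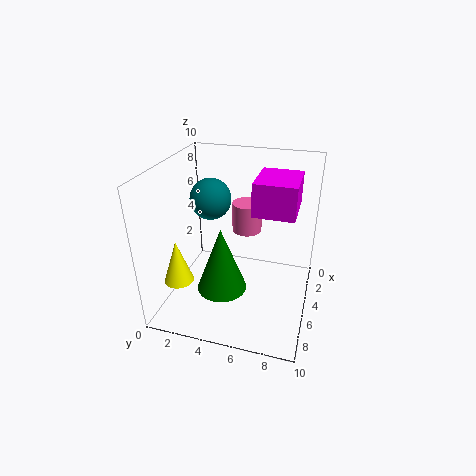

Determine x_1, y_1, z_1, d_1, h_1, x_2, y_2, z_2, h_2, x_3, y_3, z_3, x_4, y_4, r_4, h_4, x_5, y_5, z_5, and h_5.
x_1 = 4.5; y_1 = 6.5; z_1 = 8; d_1 = 2.5; h_1 = 2; x_2 = 7.5; y_2 = 1.5; z_2 = 2.5; h_2 = 3; x_3 = 3.5; y_3 = 2.5; z_3 = 7; x_4 = 8.5; y_4 = 5; r_4 = 1.5; h_4 = 4; x_5 = 4.5; y_5 = 5.5; z_5 = 5.5; h_5 = 2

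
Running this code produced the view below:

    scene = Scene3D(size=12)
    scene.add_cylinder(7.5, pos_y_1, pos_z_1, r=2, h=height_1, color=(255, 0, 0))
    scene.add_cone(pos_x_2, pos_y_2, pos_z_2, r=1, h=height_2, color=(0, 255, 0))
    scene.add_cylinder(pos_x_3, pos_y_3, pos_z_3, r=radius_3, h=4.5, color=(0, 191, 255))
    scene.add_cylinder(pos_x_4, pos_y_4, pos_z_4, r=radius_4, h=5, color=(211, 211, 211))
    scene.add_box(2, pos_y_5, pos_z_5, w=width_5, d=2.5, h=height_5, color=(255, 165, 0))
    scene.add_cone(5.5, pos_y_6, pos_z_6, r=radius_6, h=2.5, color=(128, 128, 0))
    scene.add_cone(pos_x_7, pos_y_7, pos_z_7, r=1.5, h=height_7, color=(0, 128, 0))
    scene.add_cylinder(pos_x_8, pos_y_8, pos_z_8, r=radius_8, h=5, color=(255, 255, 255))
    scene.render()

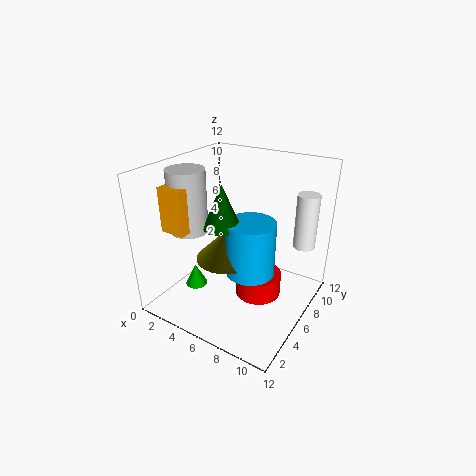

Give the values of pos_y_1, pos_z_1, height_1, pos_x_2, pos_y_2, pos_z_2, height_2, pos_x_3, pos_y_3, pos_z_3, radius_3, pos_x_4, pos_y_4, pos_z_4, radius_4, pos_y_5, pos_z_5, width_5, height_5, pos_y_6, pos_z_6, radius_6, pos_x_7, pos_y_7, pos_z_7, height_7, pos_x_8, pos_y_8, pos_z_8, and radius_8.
pos_y_1 = 7; pos_z_1 = 0.5; height_1 = 2; pos_x_2 = 2; pos_y_2 = 5; pos_z_2 = 0.5; height_2 = 2; pos_x_3 = 7.5; pos_y_3 = 5.5; pos_z_3 = 3.5; radius_3 = 2; pos_x_4 = 3; pos_y_4 = 3.5; pos_z_4 = 7; radius_4 = 1.5; pos_y_5 = 1.5; pos_z_5 = 7.5; width_5 = 2; height_5 = 3.5; pos_y_6 = 5; pos_z_6 = 4.5; radius_6 = 2.5; pos_x_7 = 5.5; pos_y_7 = 4.5; pos_z_7 = 7.5; height_7 = 3.5; pos_x_8 = 10; pos_y_8 = 11; pos_z_8 = 4; radius_8 = 1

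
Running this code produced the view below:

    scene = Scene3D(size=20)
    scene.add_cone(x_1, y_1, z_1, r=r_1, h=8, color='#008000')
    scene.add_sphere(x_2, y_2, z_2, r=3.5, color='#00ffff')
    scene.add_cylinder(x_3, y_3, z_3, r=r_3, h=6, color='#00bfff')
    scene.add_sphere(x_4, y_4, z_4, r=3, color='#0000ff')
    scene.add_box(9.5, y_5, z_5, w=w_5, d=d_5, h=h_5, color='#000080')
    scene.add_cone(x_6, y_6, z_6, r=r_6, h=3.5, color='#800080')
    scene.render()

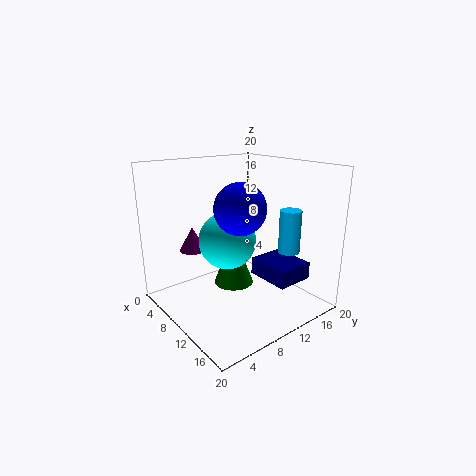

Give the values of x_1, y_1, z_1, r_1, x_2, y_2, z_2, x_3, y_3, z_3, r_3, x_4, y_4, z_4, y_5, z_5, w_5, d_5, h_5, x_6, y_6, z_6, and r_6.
x_1 = 7
y_1 = 11.5
z_1 = 1.5
r_1 = 3
x_2 = 13
y_2 = 6
z_2 = 11.5
x_3 = 14.5
y_3 = 15.5
z_3 = 8
r_3 = 1.5
x_4 = 15.5
y_4 = 6
z_4 = 16
y_5 = 13
z_5 = 3.5
w_5 = 6.5
d_5 = 5.5
h_5 = 2.5
x_6 = 3.5
y_6 = 6.5
z_6 = 7
r_6 = 2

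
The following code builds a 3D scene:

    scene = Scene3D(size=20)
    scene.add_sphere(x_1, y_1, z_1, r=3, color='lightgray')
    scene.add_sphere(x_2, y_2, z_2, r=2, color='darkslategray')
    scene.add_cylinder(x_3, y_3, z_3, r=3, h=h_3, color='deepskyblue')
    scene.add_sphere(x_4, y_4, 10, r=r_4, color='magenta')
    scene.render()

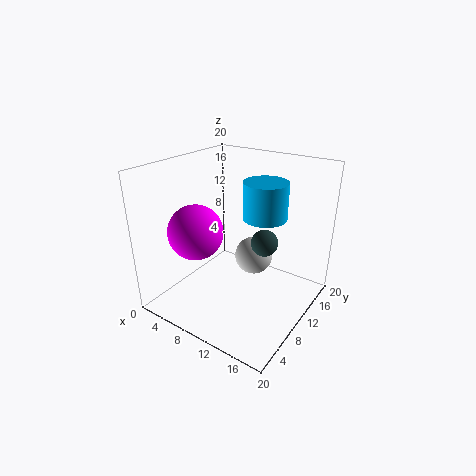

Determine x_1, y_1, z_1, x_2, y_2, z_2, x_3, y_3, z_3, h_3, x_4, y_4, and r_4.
x_1 = 9, y_1 = 16, z_1 = 4, x_2 = 12, y_2 = 14, z_2 = 8, x_3 = 13, y_3 = 12, z_3 = 13, h_3 = 5, x_4 = 4, y_4 = 8, r_4 = 4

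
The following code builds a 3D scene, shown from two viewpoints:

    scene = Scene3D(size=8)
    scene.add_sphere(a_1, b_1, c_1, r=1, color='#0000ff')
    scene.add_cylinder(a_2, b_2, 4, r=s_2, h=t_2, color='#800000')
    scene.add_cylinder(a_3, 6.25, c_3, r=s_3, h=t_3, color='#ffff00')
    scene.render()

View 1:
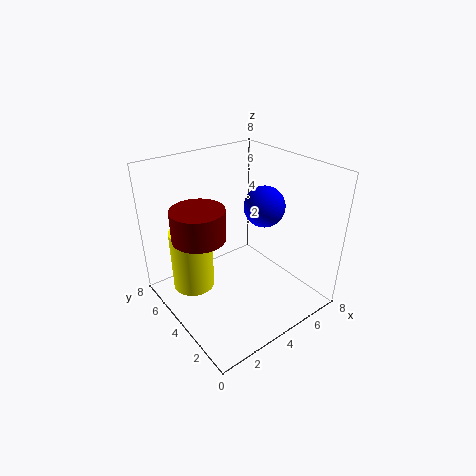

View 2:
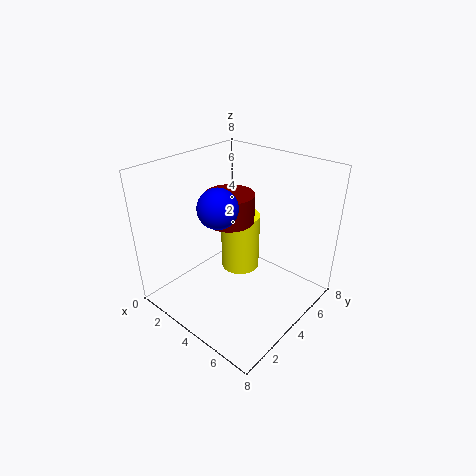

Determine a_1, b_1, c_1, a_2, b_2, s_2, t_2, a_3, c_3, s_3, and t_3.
a_1 = 4.25
b_1 = 2.25
c_1 = 6.5
a_2 = 2.25
b_2 = 5.25
s_2 = 1.5
t_2 = 1.75
a_3 = 2.25
c_3 = 0.25
s_3 = 1.25
t_3 = 3.75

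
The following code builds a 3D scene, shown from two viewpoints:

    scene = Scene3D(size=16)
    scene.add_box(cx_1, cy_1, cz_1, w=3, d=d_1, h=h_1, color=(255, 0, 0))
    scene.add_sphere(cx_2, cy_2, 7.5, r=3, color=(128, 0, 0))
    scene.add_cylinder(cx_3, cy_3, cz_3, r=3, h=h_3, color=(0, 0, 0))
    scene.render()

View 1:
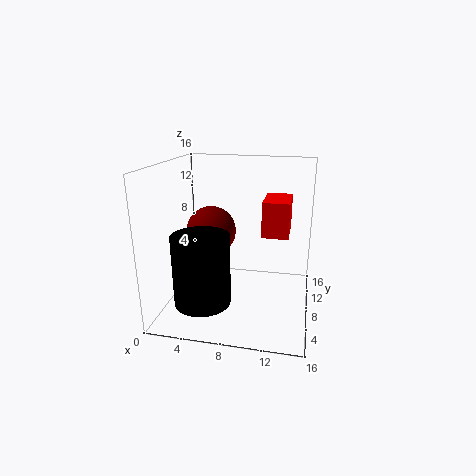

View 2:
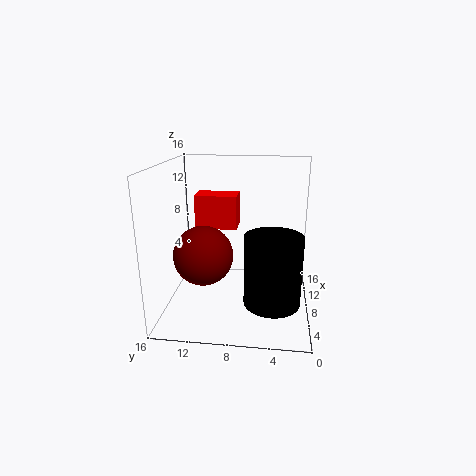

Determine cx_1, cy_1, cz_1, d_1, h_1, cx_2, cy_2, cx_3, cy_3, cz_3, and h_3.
cx_1 = 10.5; cy_1 = 8.5; cz_1 = 8; d_1 = 5; h_1 = 4; cx_2 = 4; cy_2 = 11; cx_3 = 5; cy_3 = 4; cz_3 = 2; h_3 = 7.5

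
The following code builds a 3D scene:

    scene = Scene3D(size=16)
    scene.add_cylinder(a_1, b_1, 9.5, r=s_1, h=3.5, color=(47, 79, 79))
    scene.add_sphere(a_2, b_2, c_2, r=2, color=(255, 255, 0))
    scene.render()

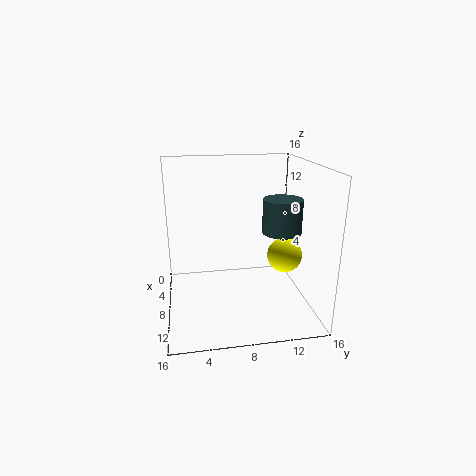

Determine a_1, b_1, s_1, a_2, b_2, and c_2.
a_1 = 11
b_1 = 12
s_1 = 2
a_2 = 8
b_2 = 13.5
c_2 = 5.5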